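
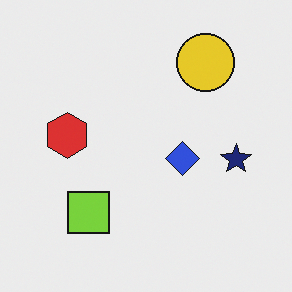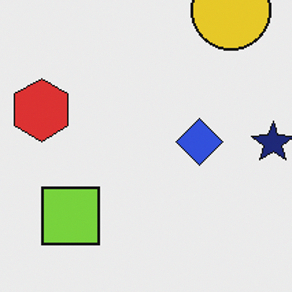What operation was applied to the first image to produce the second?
It was cropped slightly and scaled back up.

The visible shapes are larger and the field of view is narrower; shapes near the original edges may be partly or wholly outside the frame — a crop-and-rescale.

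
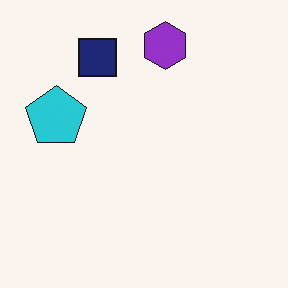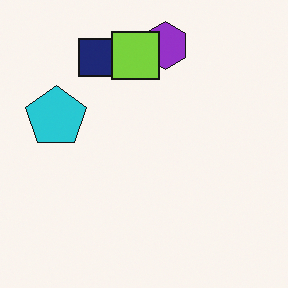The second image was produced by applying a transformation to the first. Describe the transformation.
The transformation is: overlaid with an additional lime square.

A lime square appears in the second image that is absent from the first.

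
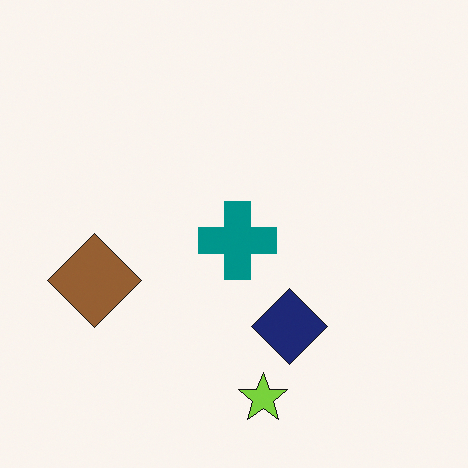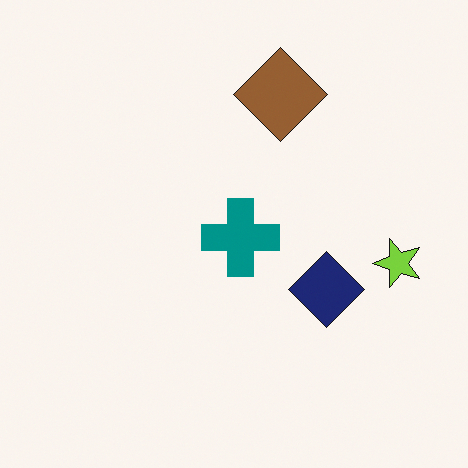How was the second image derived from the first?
The transformation is: transposed (reflected across the top-left ↔ bottom-right diagonal).

Shapes have swapped their row and column positions — what was in the top-right is now in the bottom-left — a diagonal reflection.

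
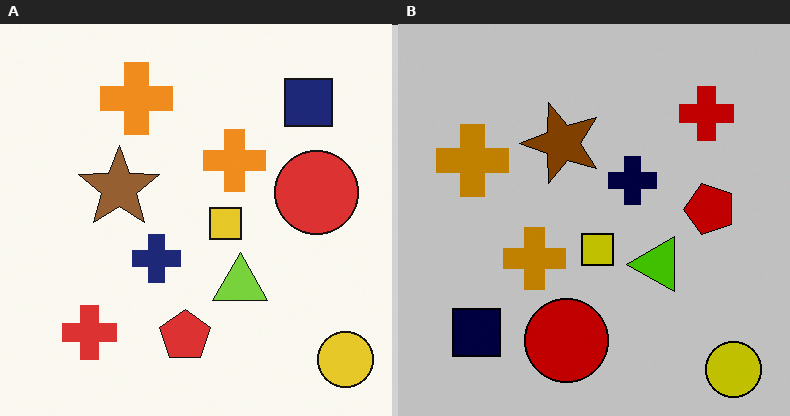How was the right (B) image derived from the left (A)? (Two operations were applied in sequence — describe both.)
The right (B) image is the left (A) heavily posterized to just a handful of flat colors, then transposed (reflected across the top-left ↔ bottom-right diagonal).

Each flat color has snapped to a coarser quantized level — most visibly, the near-white background has dropped to a flat grey. Shapes have swapped their row and column positions — what was in the top-right is now in the bottom-left — a diagonal reflection.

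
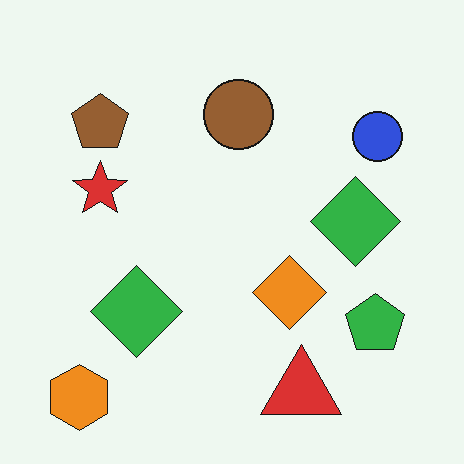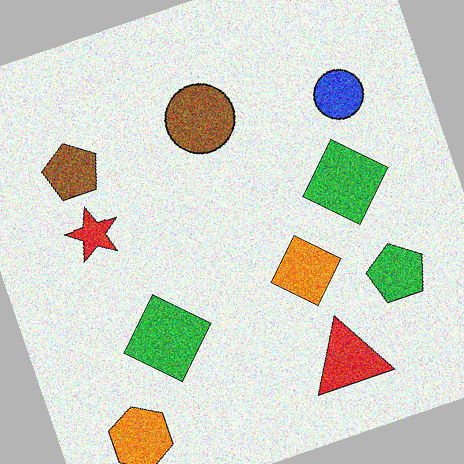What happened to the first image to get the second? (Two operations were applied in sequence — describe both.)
The second image is the first degraded with a thick layer of grain, then rotated counter-clockwise by a moderate amount.

Random speckle covers the whole image, including the flat background. Every shape is tilted by the same angle and the image corners show triangular fill wedges — a whole-image rotation by a non-right angle.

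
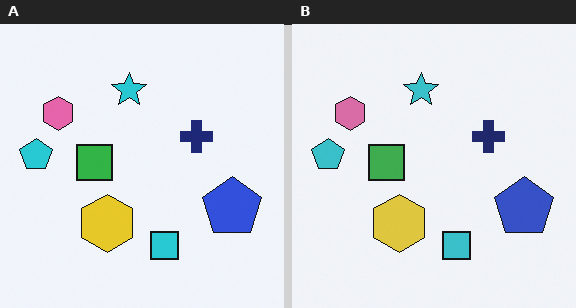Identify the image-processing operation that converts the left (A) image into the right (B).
The right (B) image is the left (A) slightly desaturated.

All colors are more muted and greyish — a global saturation change.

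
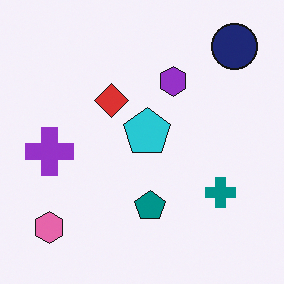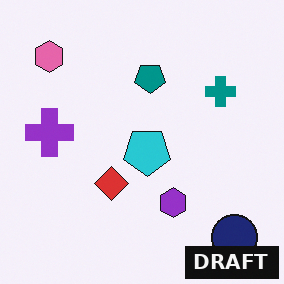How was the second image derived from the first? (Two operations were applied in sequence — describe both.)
Flipped vertically (top ↔ bottom), then watermarked with the text "DRAFT" in the lower-right corner.

The navy circle is in the top-right of the first image and the bottom-right of the second — shapes on opposite sides of the horizontal midline have swapped in a mirror flip. A dark label reading "DRAFT" appears in the lower-right corner.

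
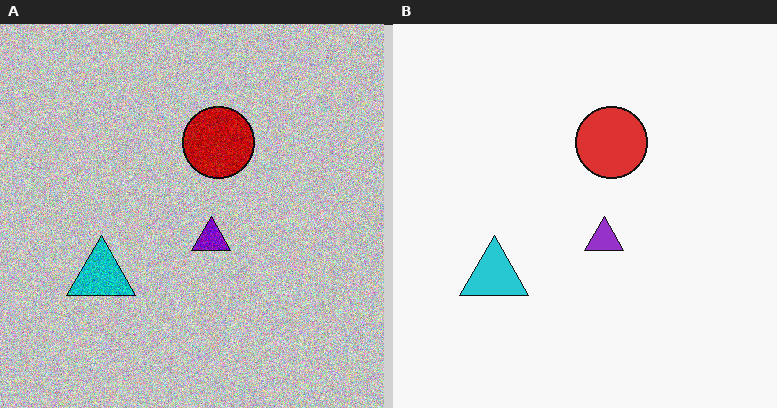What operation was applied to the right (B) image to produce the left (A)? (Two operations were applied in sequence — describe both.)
The left (A) image is the right (B) heavily posterized to just a handful of flat colors, then degraded with strong gaussian noise.

Each flat color has snapped to a coarser quantized level — most visibly, the near-white background has dropped to a flat grey. Random speckle covers the whole image, including the flat background.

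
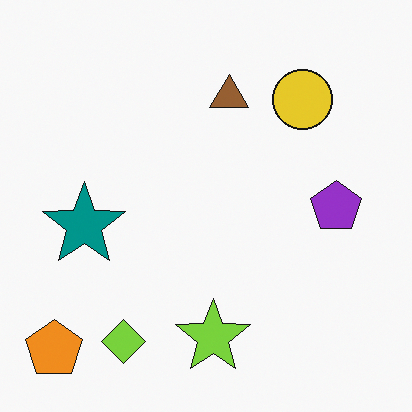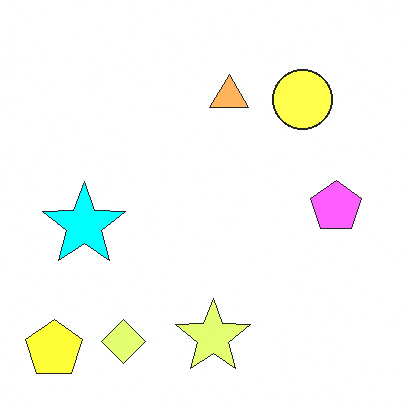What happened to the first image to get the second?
The image was brightened a lot.

Every pixel — background and shapes alike — is uniformly brightened.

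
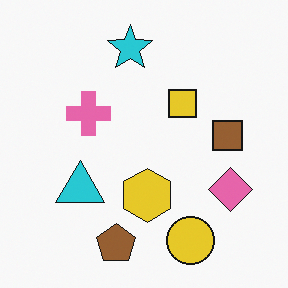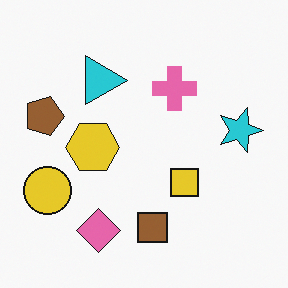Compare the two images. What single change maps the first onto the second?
The transformation is: rotated 90° clockwise.

The yellow circle sits in the bottom of the first image and the left of the second — consistent with a whole-image 90° clockwise rotation.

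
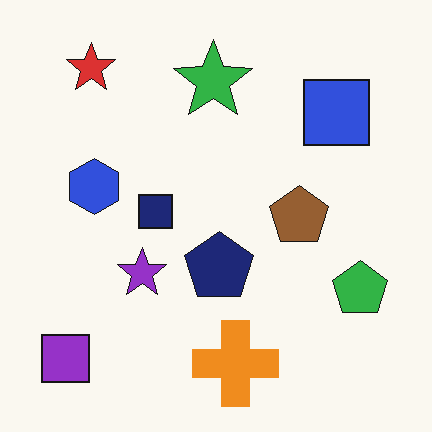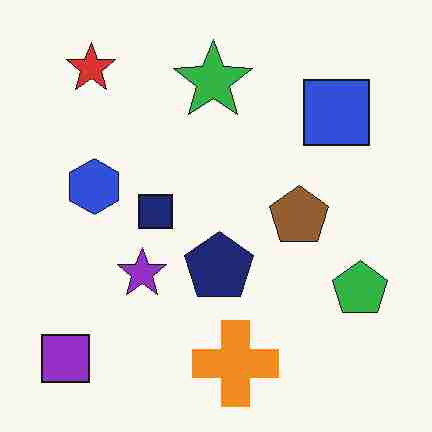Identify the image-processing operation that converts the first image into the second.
The second image is the first heavily JPEG-compressed with obvious blocking artifacts.

Blocky 8×8 compression artifacts appear around shape edges and the flat background shows ringing — characteristic JPEG degradation.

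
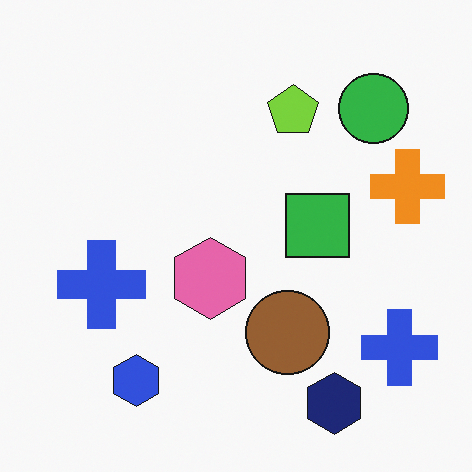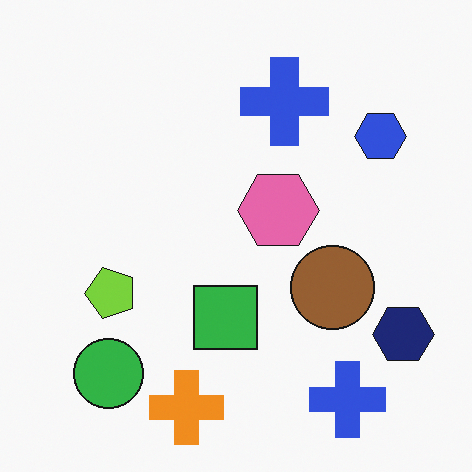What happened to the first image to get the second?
It was transposed (reflected across the top-left ↔ bottom-right diagonal).

Shapes have swapped their row and column positions — what was in the top-right is now in the bottom-left — a diagonal reflection.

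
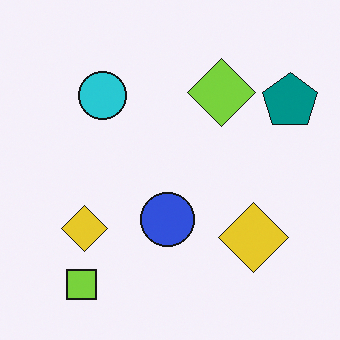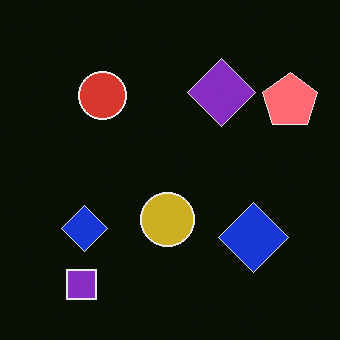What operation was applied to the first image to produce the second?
It was color-inverted (negative).

The light background has become dark and every shape's color is its complement — a photographic negative.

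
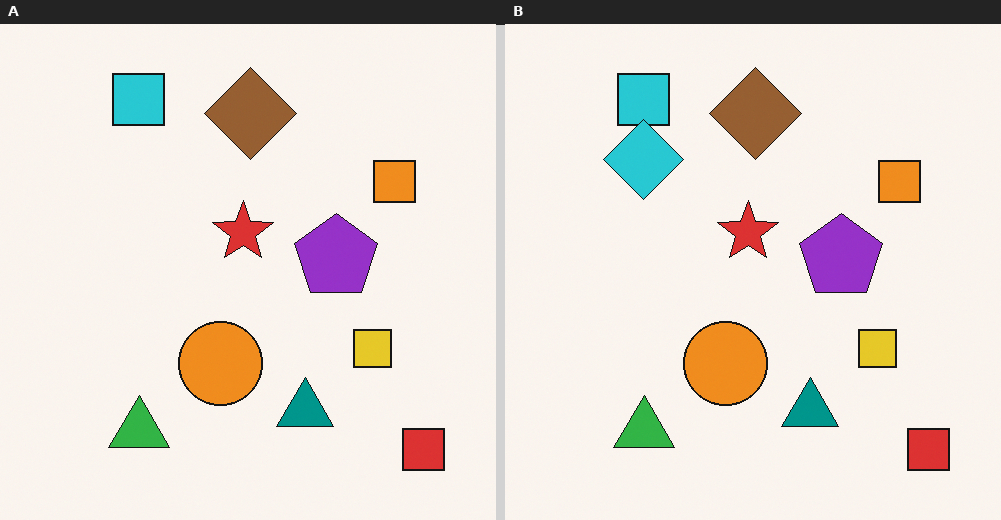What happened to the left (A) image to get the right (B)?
Overlaid with an additional cyan diamond.

A cyan diamond appears in the right (B) image that is absent from the left (A).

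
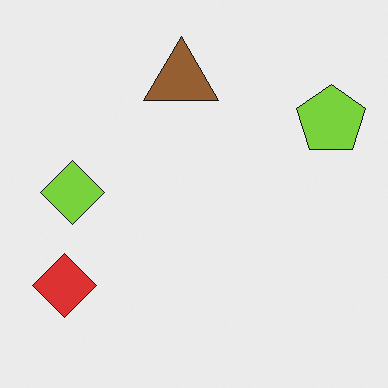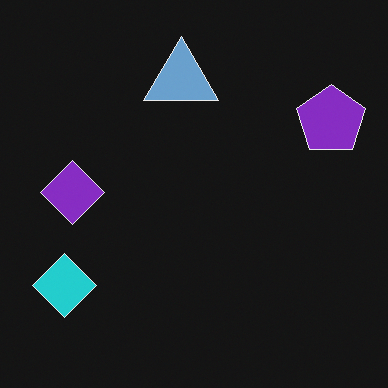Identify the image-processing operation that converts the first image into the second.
This is the original image color-inverted (negative).

The light background has become dark and every shape's color is its complement — a photographic negative.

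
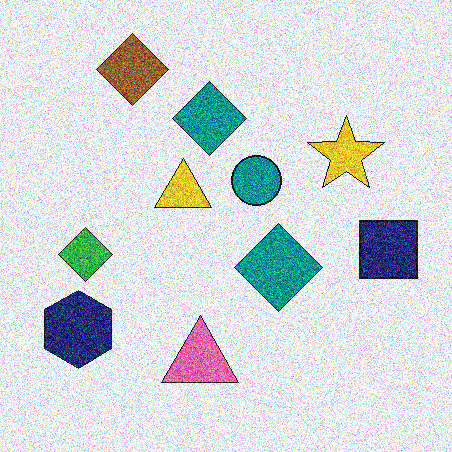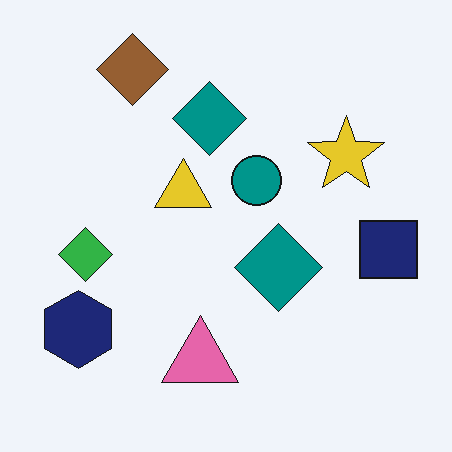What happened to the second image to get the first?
Degraded with strong gaussian noise.

Random speckle covers the whole image, including the flat background.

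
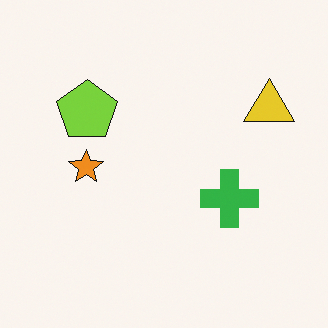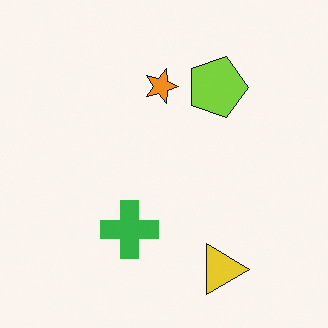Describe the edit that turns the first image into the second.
It was rotated 90° clockwise.

The yellow triangle sits in the top-right of the first image and the bottom-right of the second — consistent with a whole-image 90° clockwise rotation.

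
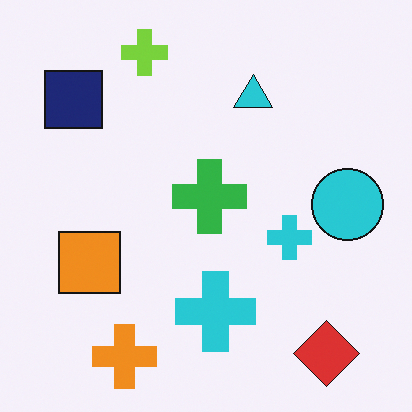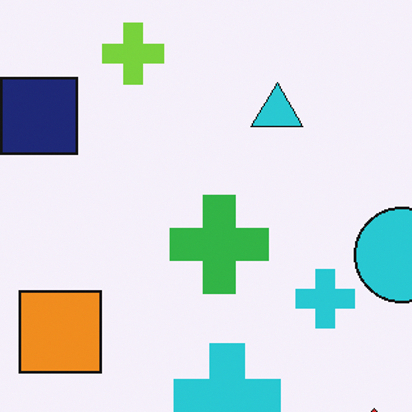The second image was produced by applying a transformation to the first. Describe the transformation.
The image was cropped to a modestly smaller region and rescaled.

The visible shapes are larger and the field of view is narrower; shapes near the original edges may be partly or wholly outside the frame — a crop-and-rescale.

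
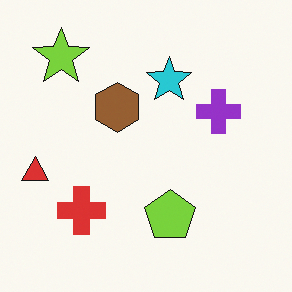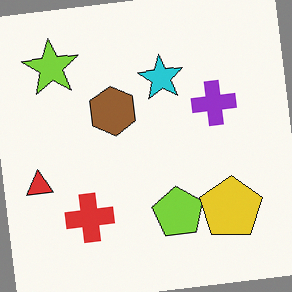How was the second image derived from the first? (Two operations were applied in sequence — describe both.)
Rotated counter-clockwise by a small amount, then overlaid with an additional yellow pentagon.

Every shape is tilted by the same angle and the image corners show triangular fill wedges — a whole-image rotation by a non-right angle. A yellow pentagon appears in the second image that is absent from the first.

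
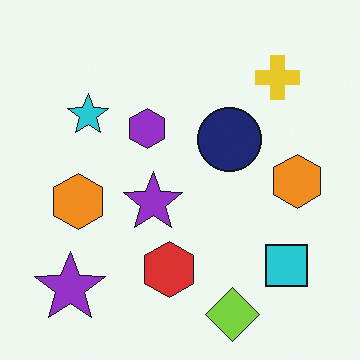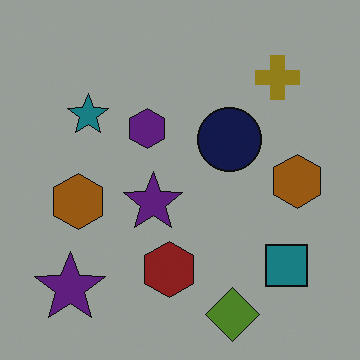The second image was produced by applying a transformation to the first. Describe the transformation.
This is the original image substantially darkened.

Every pixel — background and shapes alike — is uniformly darkened.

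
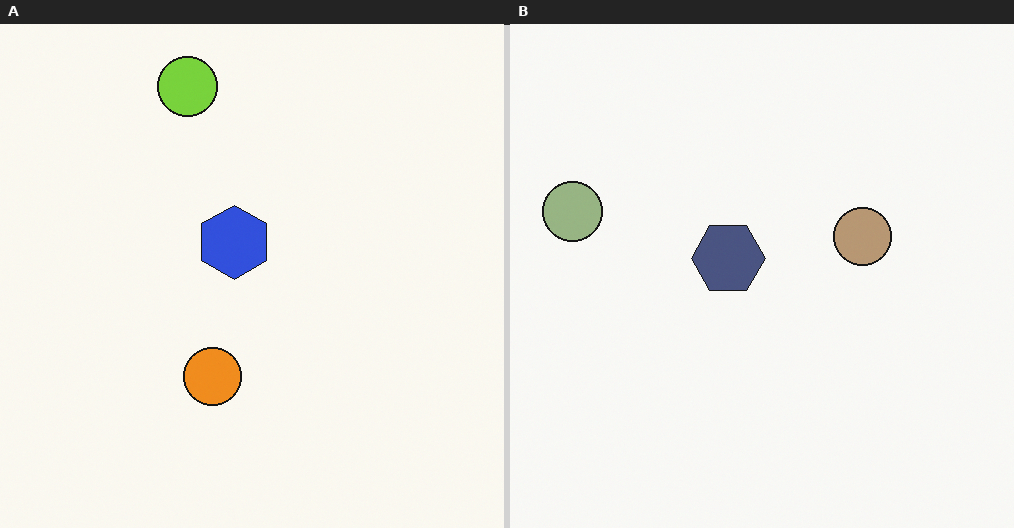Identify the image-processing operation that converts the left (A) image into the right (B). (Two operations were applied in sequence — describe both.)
This is the original image transposed (reflected across the top-left ↔ bottom-right diagonal), then made much more muted (saturation change).

Shapes have swapped their row and column positions — what was in the top-right is now in the bottom-left — a diagonal reflection. All colors are more muted and greyish — a global saturation change.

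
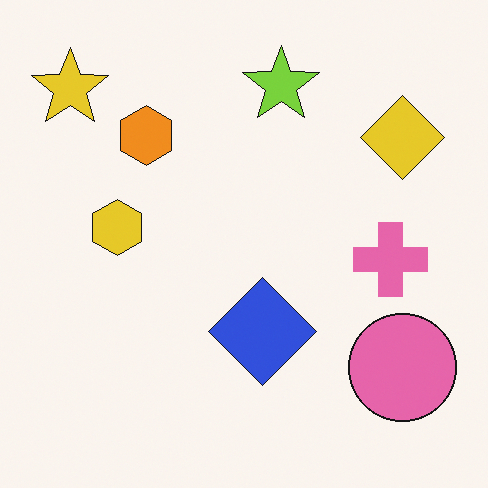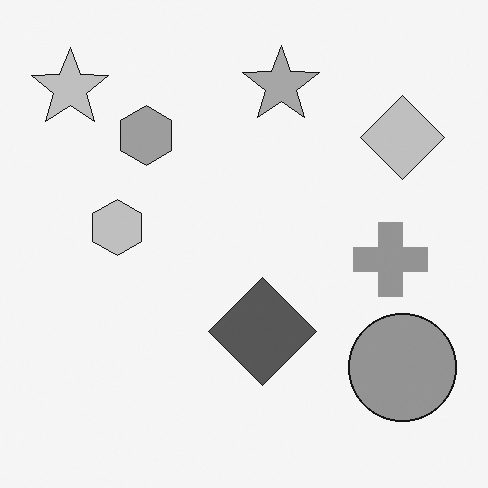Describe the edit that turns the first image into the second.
This is the original image converted to grayscale.

All color is removed — every shape is now a shade of grey.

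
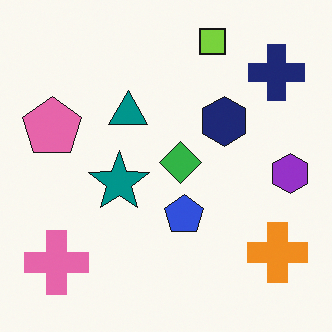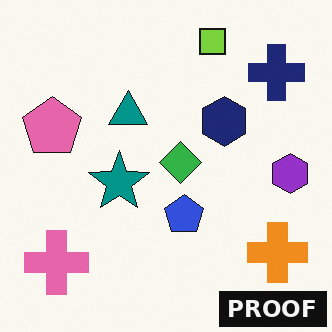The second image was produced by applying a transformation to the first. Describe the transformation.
The transformation is: watermarked with the text "PROOF" in the lower-right corner.

A dark label reading "PROOF" appears in the lower-right corner.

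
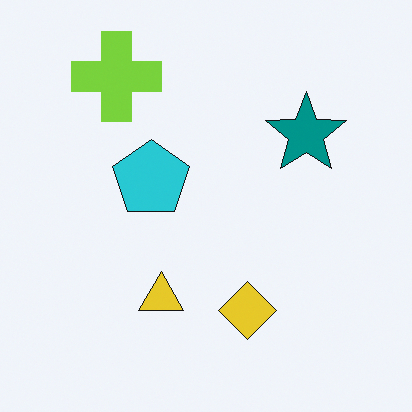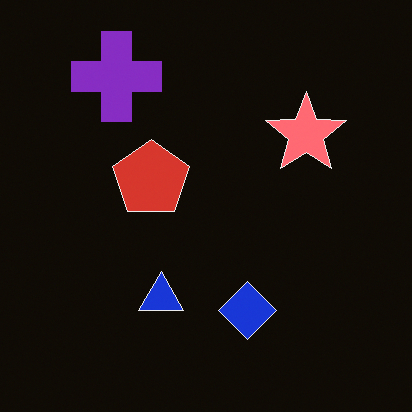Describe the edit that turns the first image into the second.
It was color-inverted (negative).

The light background has become dark and every shape's color is its complement — a photographic negative.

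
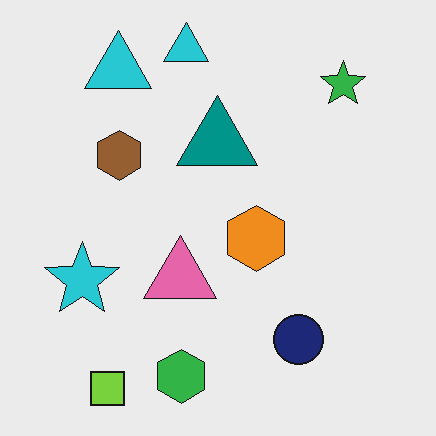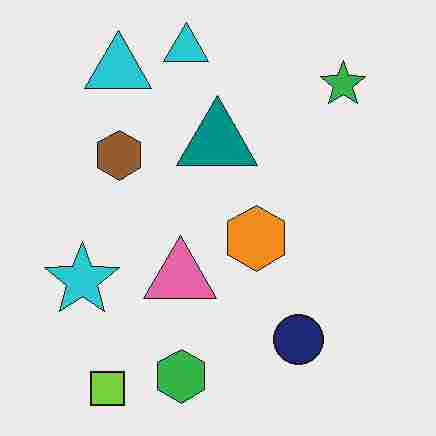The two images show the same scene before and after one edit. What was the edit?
This is the original image heavily JPEG-compressed with obvious blocking artifacts.

Blocky 8×8 compression artifacts appear around shape edges and the flat background shows ringing — characteristic JPEG degradation.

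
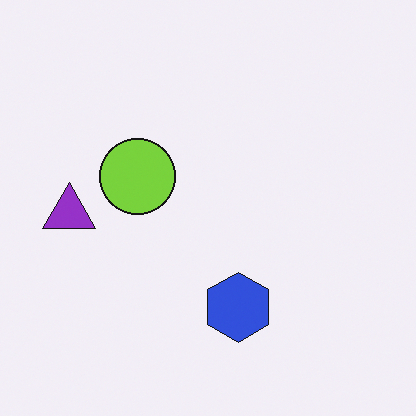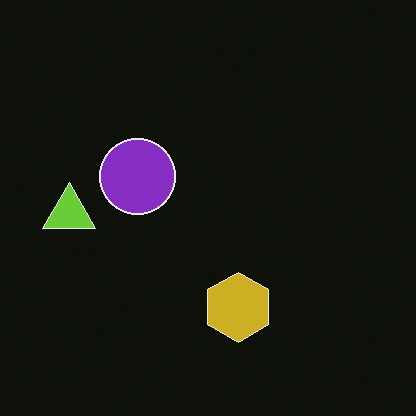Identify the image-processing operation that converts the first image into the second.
The second image is the first color-inverted (negative).

The light background has become dark and every shape's color is its complement — a photographic negative.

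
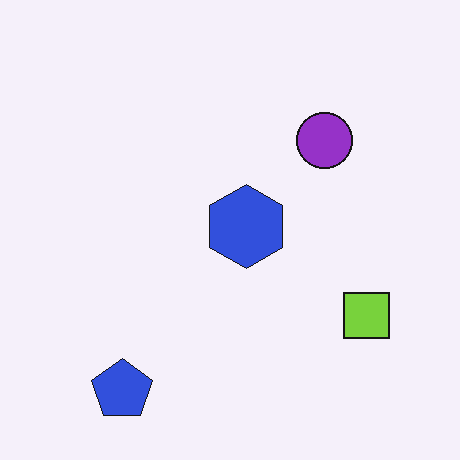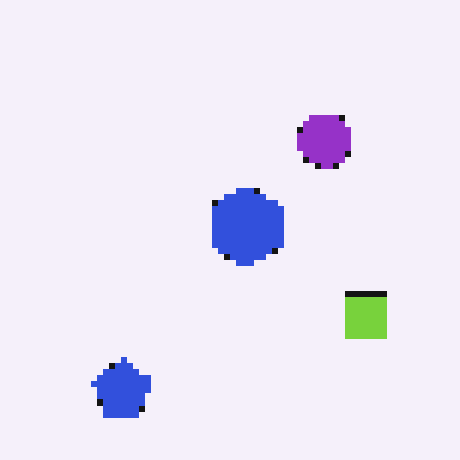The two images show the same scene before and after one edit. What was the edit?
The transformation is: moderately pixelated.

Shapes are reduced to large square blocks; fine edges and outlines are lost — a downscale-then-upscale (mosaic) effect.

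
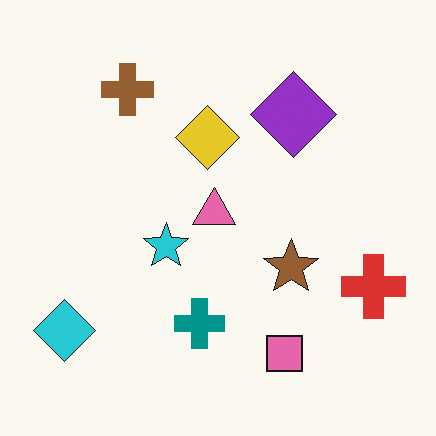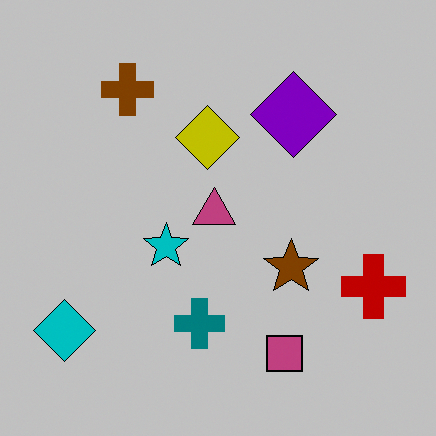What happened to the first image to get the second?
The second image is the first aggressively posterized.

Each flat color has snapped to a coarser quantized level — most visibly, the near-white background has dropped to a flat grey.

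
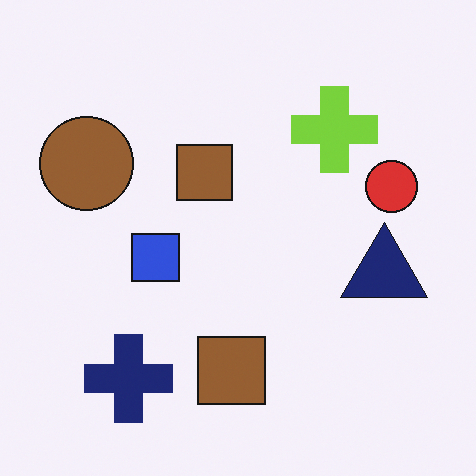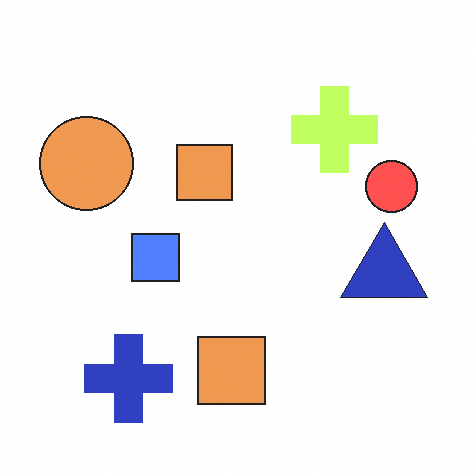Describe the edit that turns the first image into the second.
It was substantially brightened.

Every pixel — background and shapes alike — is uniformly brightened.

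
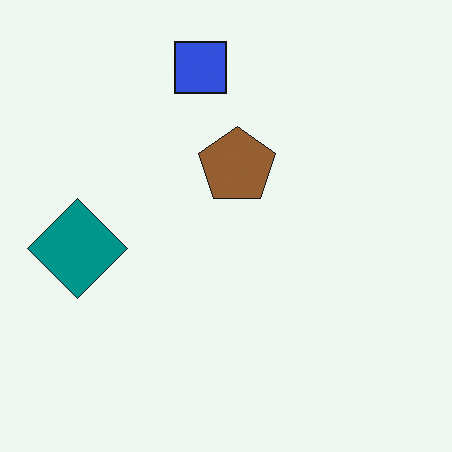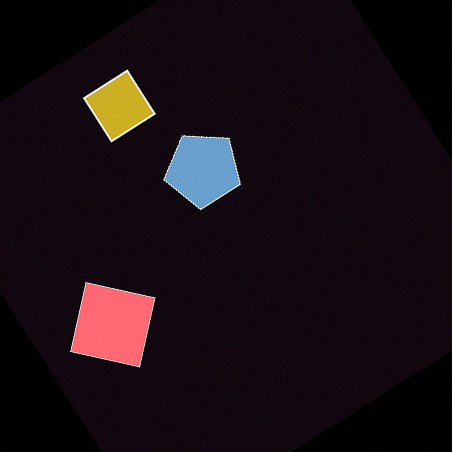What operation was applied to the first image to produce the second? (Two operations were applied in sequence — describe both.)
It was color-inverted (negative), then rotated counter-clockwise by a large amount — several tens of degrees.

The light background has become dark and every shape's color is its complement — a photographic negative. Every shape is tilted by the same angle and the image corners show triangular fill wedges — a whole-image rotation by a non-right angle.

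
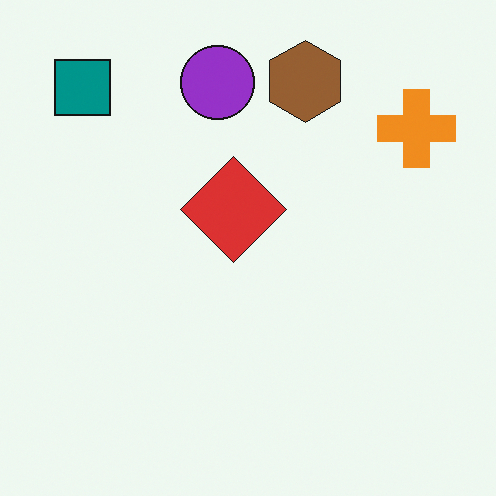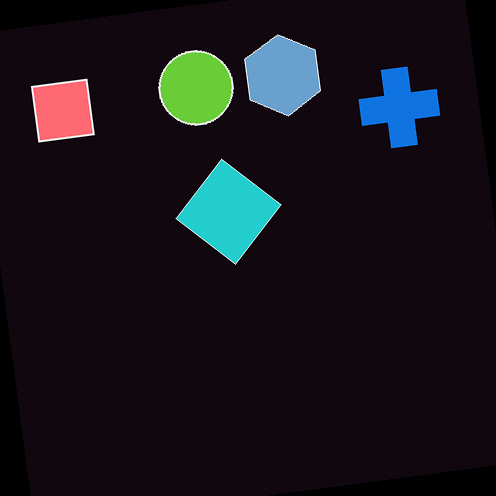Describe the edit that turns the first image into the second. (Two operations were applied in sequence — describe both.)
The second image is the first color-inverted (negative), then rotated counter-clockwise by a slight angle.

The light background has become dark and every shape's color is its complement — a photographic negative. Every shape is tilted by the same angle and the image corners show triangular fill wedges — a whole-image rotation by a non-right angle.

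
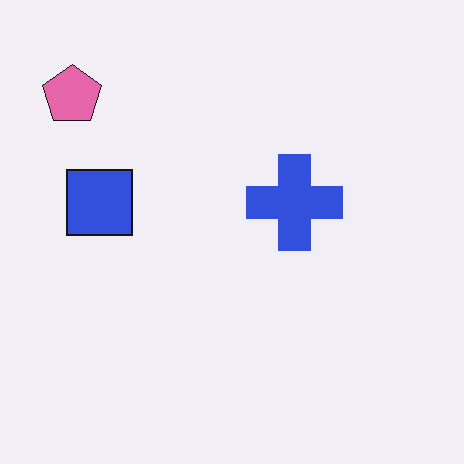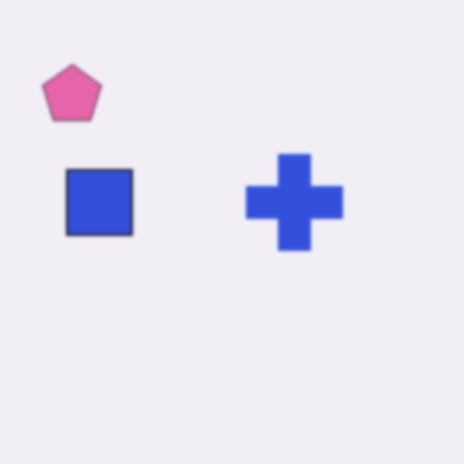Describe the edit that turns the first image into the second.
The transformation is: slightly softened.

Shape edges and outlines are uniformly softened across the whole image.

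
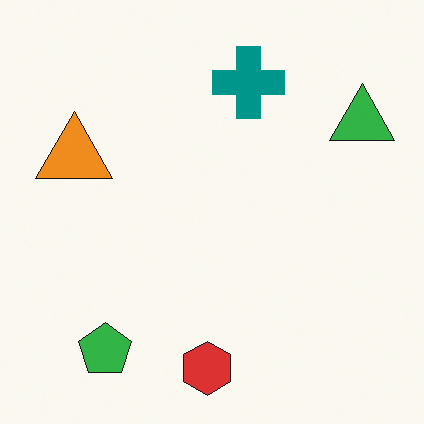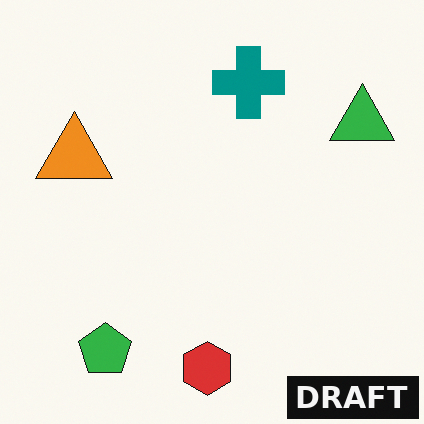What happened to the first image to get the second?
It was watermarked with the text "DRAFT" in the lower-right corner.

A dark label reading "DRAFT" appears in the lower-right corner.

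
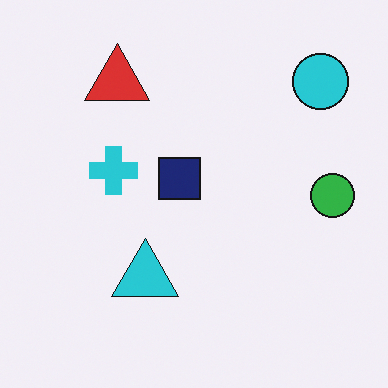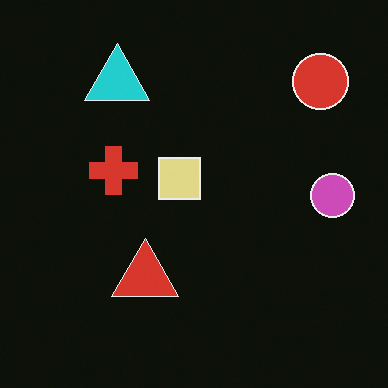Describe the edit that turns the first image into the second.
The transformation is: color-inverted (negative).

The light background has become dark and every shape's color is its complement — a photographic negative.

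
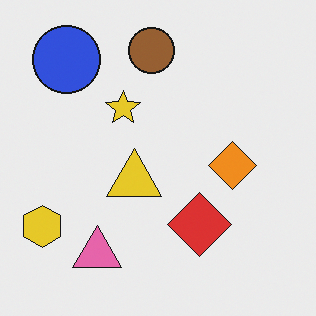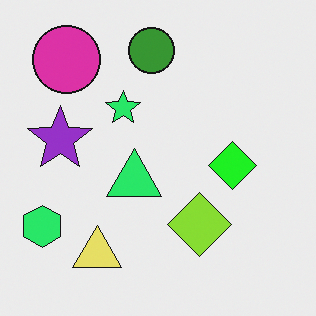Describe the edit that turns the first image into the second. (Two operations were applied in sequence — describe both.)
It was hue-shifted by a moderate amount, then overlaid with an additional purple star.

Every shape's color has rotated by the same amount around the hue wheel — a uniform hue shift. A purple star appears in the second image that is absent from the first.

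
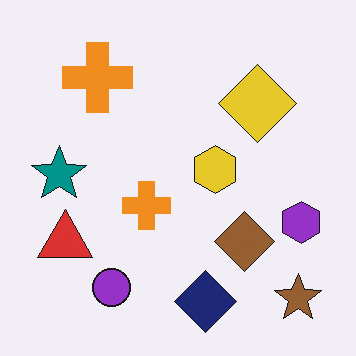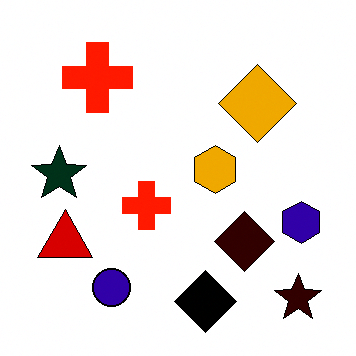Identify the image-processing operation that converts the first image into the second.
The second image is the first given much higher contrast.

Tones are pushed away from mid-grey across the whole image — a global contrast change.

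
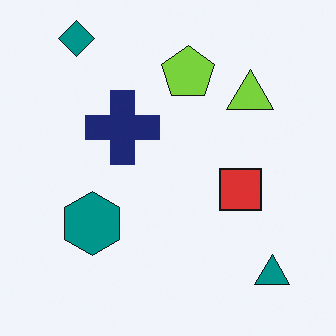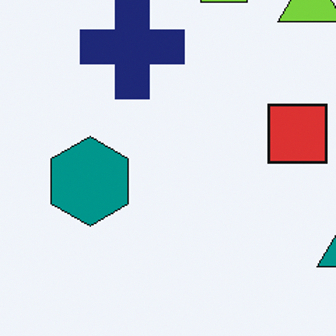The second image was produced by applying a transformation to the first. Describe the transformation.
The second image is the first cropped to a modestly smaller region and rescaled.

The visible shapes are larger and the field of view is narrower; shapes near the original edges may be partly or wholly outside the frame — a crop-and-rescale.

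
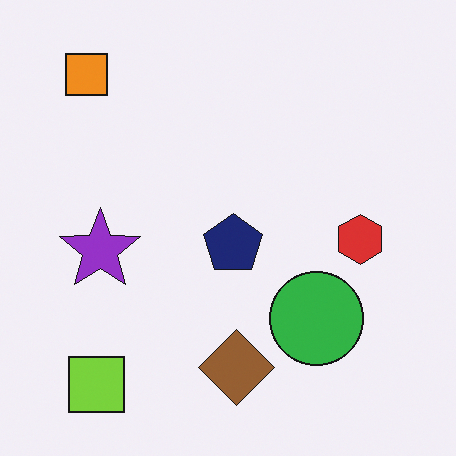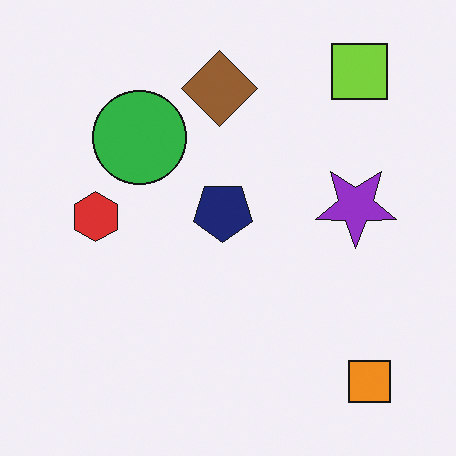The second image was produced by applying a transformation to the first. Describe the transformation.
The image was rotated 180°.

The orange square sits in the top-left of the first image and the bottom-right of the second — consistent with a whole-image 180° rotation.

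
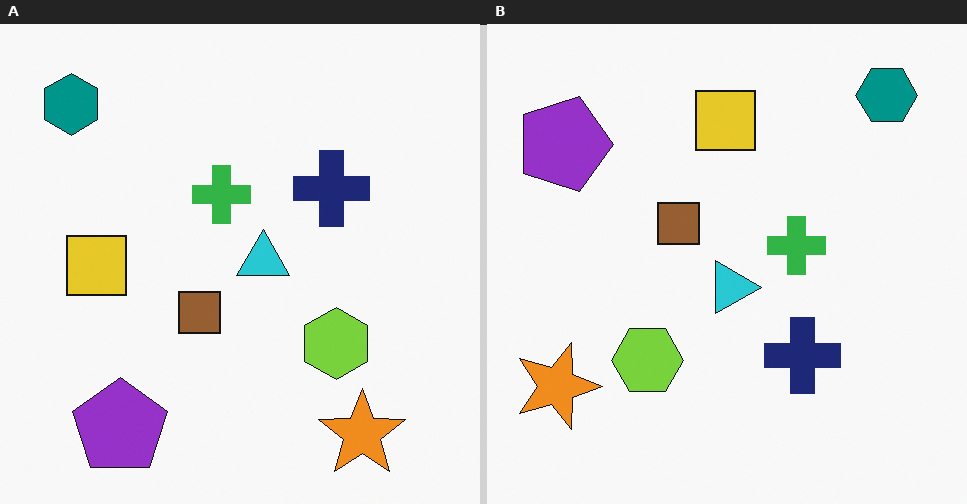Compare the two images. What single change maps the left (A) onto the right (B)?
This is the original image rotated 90° clockwise.

The teal hexagon sits in the top-left of the left (A) image and the top-right of the right (B) — consistent with a whole-image 90° clockwise rotation.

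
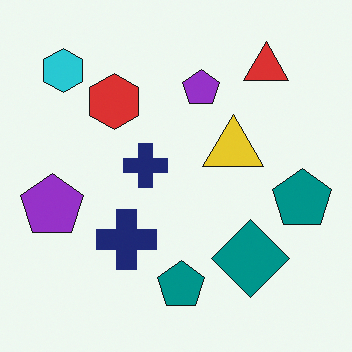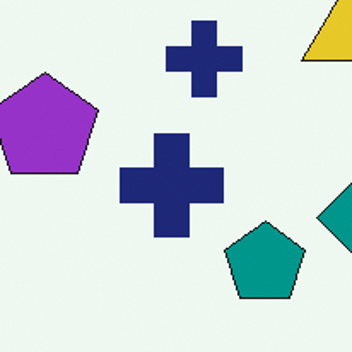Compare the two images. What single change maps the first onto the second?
This is the original image cropped tightly and scaled back up.

The visible shapes are larger and the field of view is narrower; shapes near the original edges may be partly or wholly outside the frame — a crop-and-rescale.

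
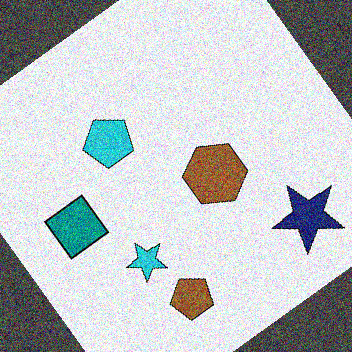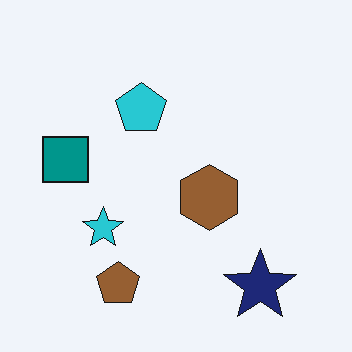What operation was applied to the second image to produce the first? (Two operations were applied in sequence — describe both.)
The first image is the second rotated counter-clockwise by a large amount — several tens of degrees, then degraded with heavy additive noise.

Every shape is tilted by the same angle and the image corners show triangular fill wedges — a whole-image rotation by a non-right angle. Random speckle covers the whole image, including the flat background.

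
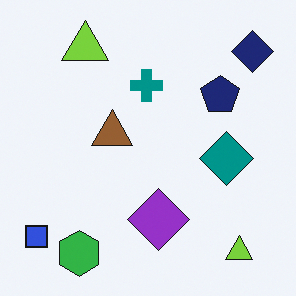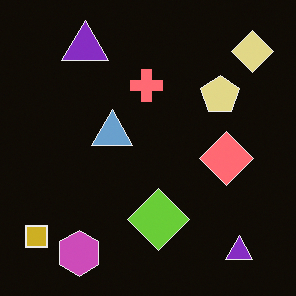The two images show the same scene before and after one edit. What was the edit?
Color-inverted (negative).

The light background has become dark and every shape's color is its complement — a photographic negative.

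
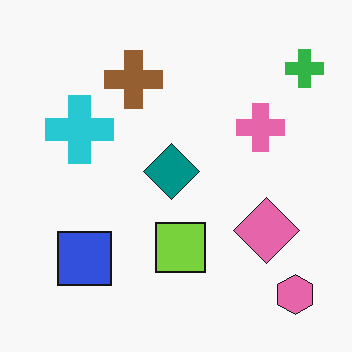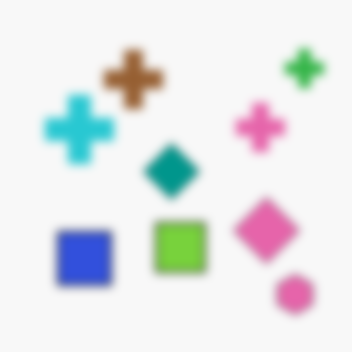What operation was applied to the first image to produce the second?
It was heavily blurred.

Shape edges and outlines are uniformly softened across the whole image.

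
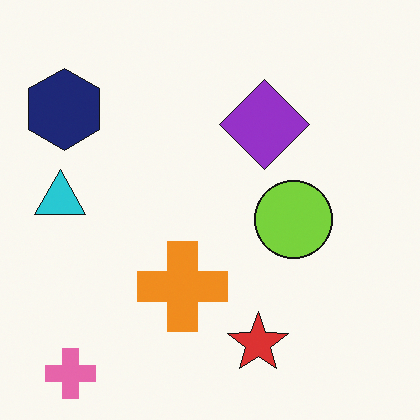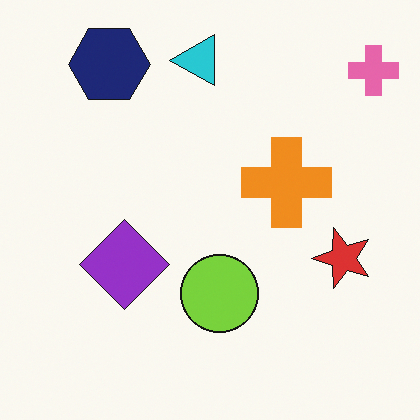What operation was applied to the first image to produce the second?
Transposed (reflected across the top-left ↔ bottom-right diagonal).

Shapes have swapped their row and column positions — what was in the top-right is now in the bottom-left — a diagonal reflection.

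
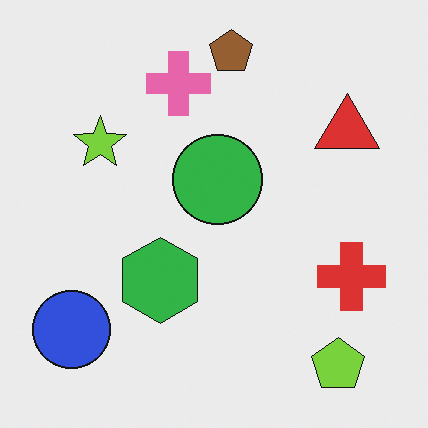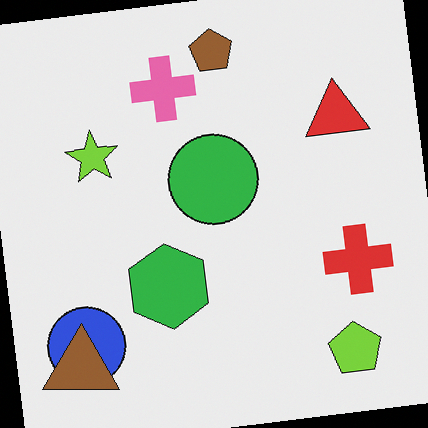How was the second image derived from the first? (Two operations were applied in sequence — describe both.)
The second image is the first rotated counter-clockwise by a small amount, then overlaid with an additional brown triangle.

Every shape is tilted by the same angle and the image corners show triangular fill wedges — a whole-image rotation by a non-right angle. A brown triangle appears in the second image that is absent from the first.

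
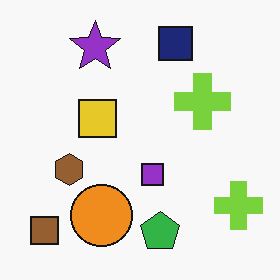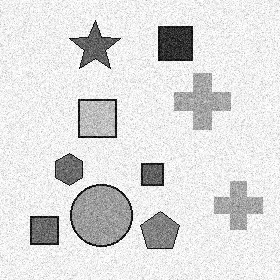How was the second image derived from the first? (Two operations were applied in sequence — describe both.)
The transformation is: degraded with a thick layer of grain, then converted to grayscale.

Random speckle covers the whole image, including the flat background. All color is removed — every shape is now a shade of grey.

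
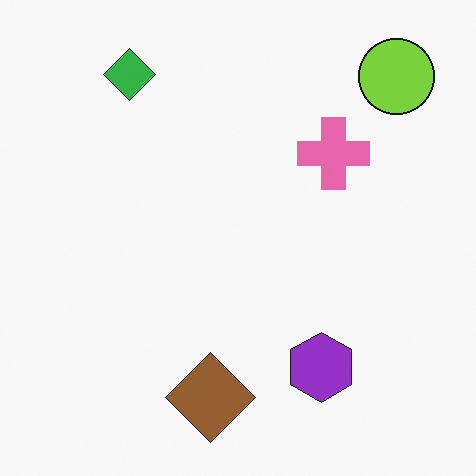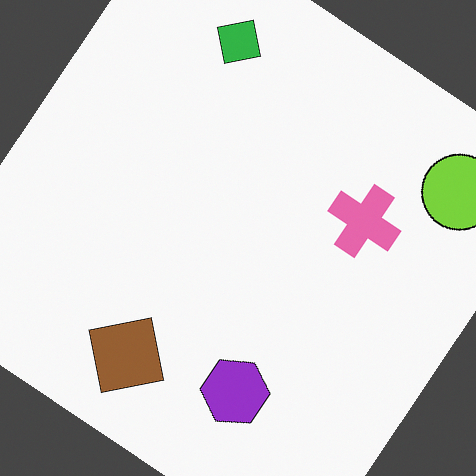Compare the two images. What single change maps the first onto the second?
The second image is the first rotated clockwise by a large amount — several tens of degrees.

Every shape is tilted by the same angle and the image corners show triangular fill wedges — a whole-image rotation by a non-right angle.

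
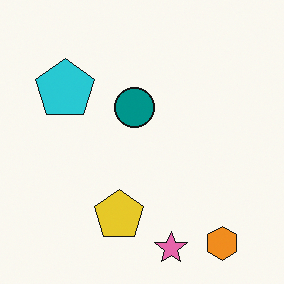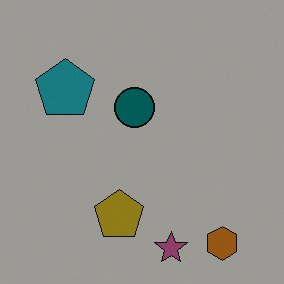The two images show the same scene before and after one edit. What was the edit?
Substantially darkened.

Every pixel — background and shapes alike — is uniformly darkened.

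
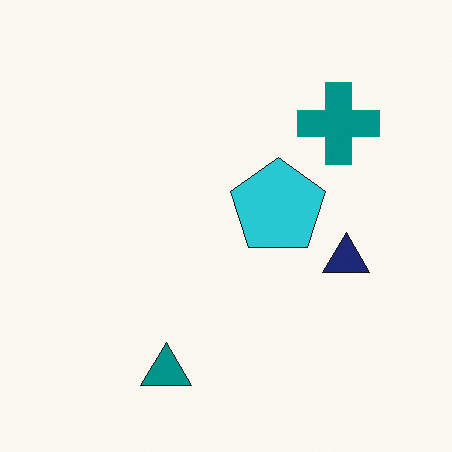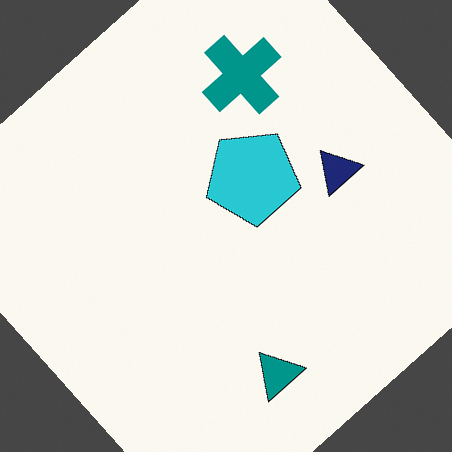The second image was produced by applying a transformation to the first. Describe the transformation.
The transformation is: rotated counter-clockwise by a large amount — several tens of degrees.

Every shape is tilted by the same angle and the image corners show triangular fill wedges — a whole-image rotation by a non-right angle.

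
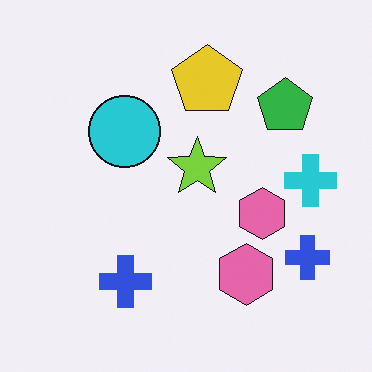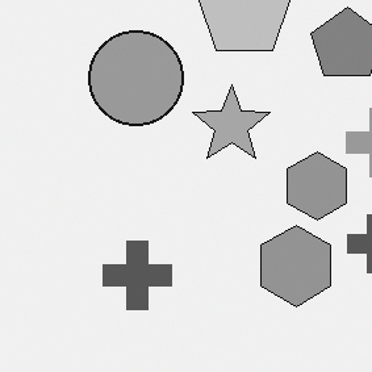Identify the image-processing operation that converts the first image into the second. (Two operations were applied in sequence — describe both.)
The transformation is: cropped slightly and scaled back up, then converted to grayscale.

The visible shapes are larger and the field of view is narrower; shapes near the original edges may be partly or wholly outside the frame — a crop-and-rescale. All color is removed — every shape is now a shade of grey.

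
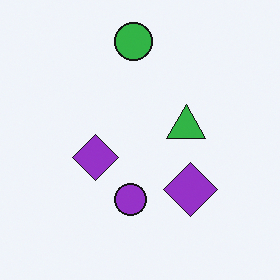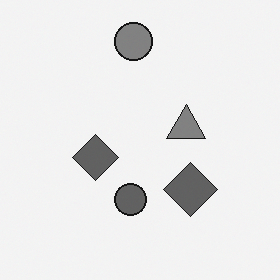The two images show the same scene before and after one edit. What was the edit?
The image was converted to grayscale.

All color is removed — every shape is now a shade of grey.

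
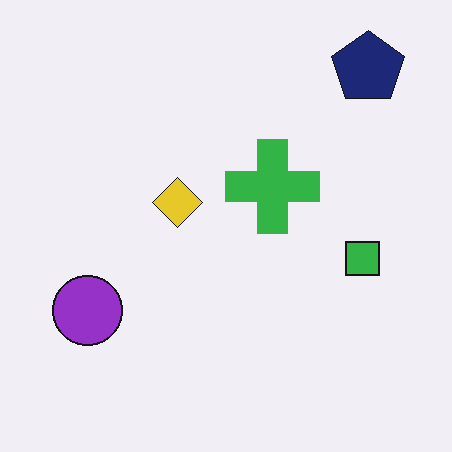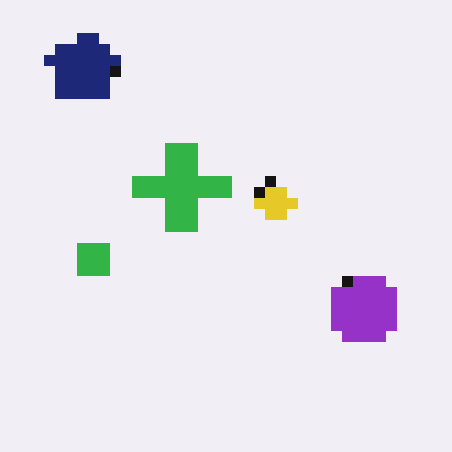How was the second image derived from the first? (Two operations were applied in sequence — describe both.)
The second image is the first coarsely pixelated, then flipped horizontally (left ↔ right).

Shapes are reduced to large square blocks; fine edges and outlines are lost — a downscale-then-upscale (mosaic) effect. The navy pentagon is in the top-right of the first image and the top-left of the second — shapes on opposite sides of the vertical midline have swapped in a mirror flip.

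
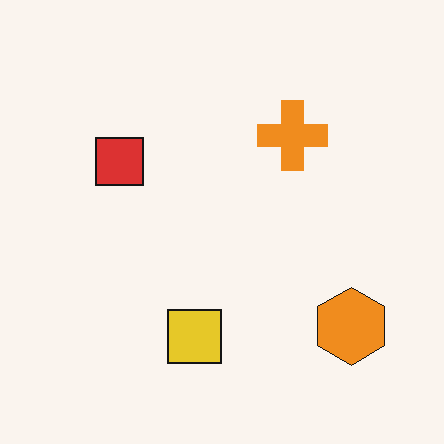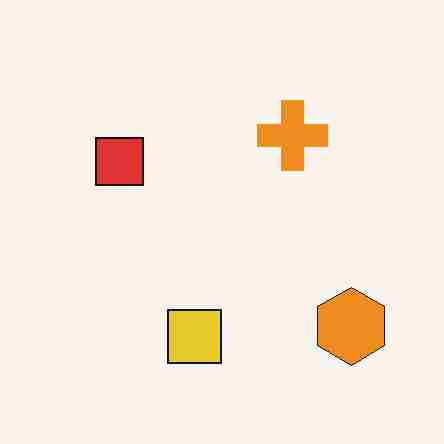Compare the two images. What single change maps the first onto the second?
It was degraded with heavy JPEG compression.

Blocky 8×8 compression artifacts appear around shape edges and the flat background shows ringing — characteristic JPEG degradation.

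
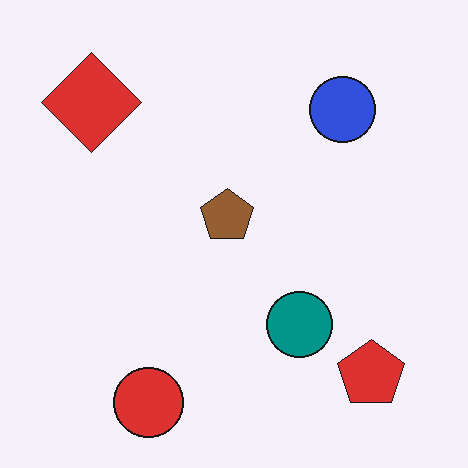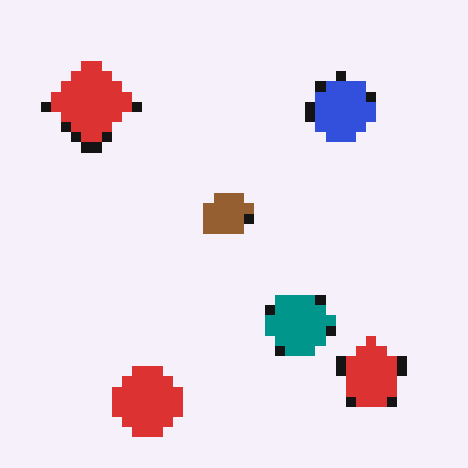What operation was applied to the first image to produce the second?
The transformation is: coarsely pixelated.

Shapes are reduced to large square blocks; fine edges and outlines are lost — a downscale-then-upscale (mosaic) effect.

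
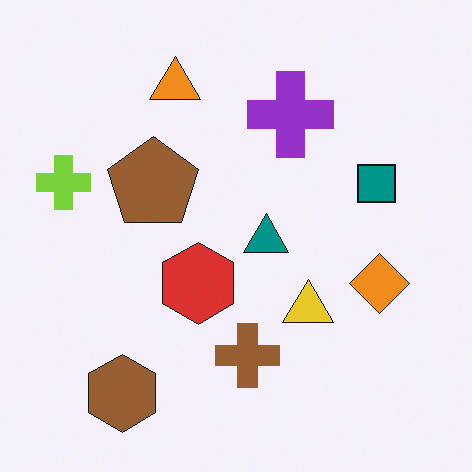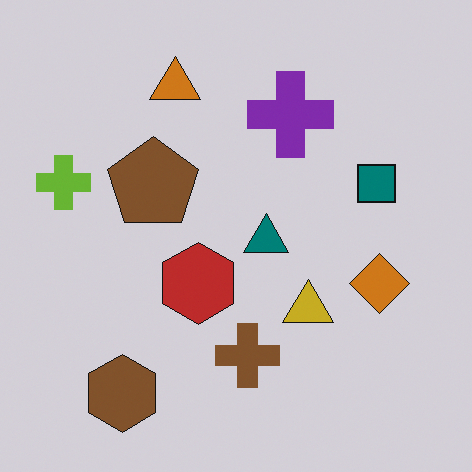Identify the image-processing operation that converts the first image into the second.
The second image is the first slightly darkened.

Every pixel — background and shapes alike — is uniformly darkened.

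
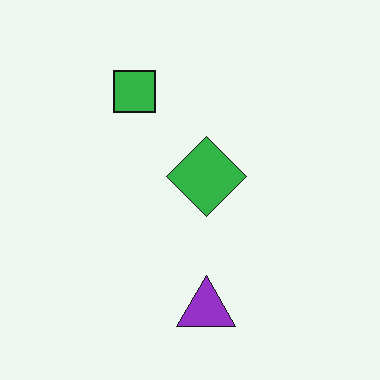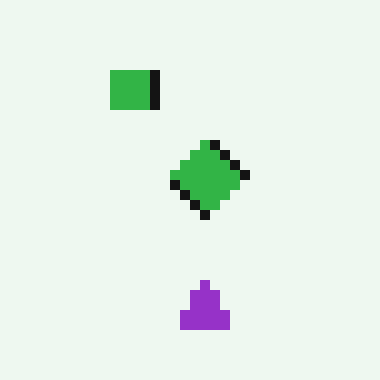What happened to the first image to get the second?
This is the original image coarsely pixelated.

Shapes are reduced to large square blocks; fine edges and outlines are lost — a downscale-then-upscale (mosaic) effect.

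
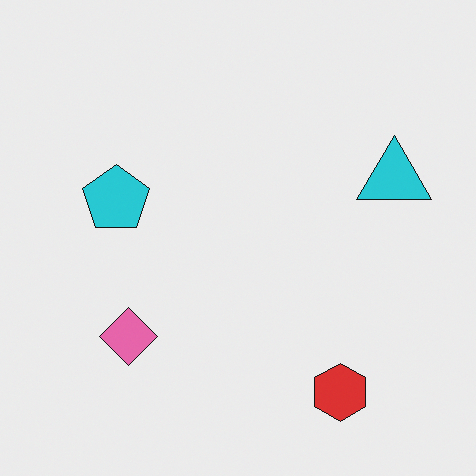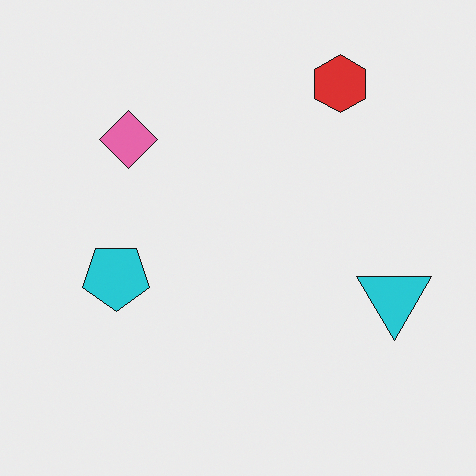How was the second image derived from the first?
The second image is the first flipped vertically (top ↔ bottom).

The red hexagon is in the bottom-right of the first image and the top-right of the second — shapes on opposite sides of the horizontal midline have swapped in a mirror flip.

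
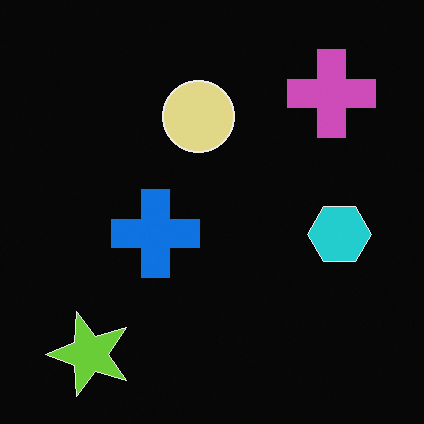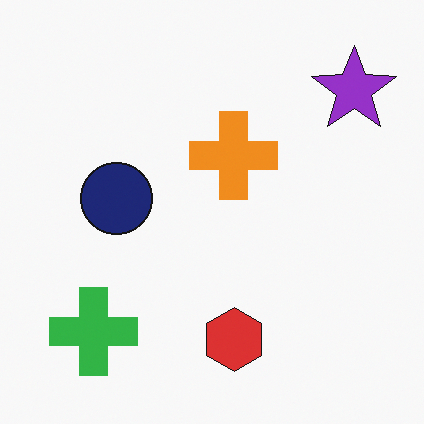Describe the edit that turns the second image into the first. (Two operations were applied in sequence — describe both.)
The first image is the second color-inverted (negative), then transposed (reflected across the top-left ↔ bottom-right diagonal).

The light background has become dark and every shape's color is its complement — a photographic negative. Shapes have swapped their row and column positions — what was in the top-right is now in the bottom-left — a diagonal reflection.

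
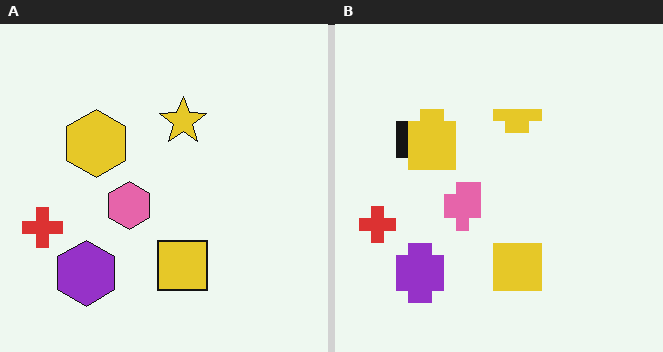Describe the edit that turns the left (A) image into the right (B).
The right (B) image is the left (A) coarsely pixelated.

Shapes are reduced to large square blocks; fine edges and outlines are lost — a downscale-then-upscale (mosaic) effect.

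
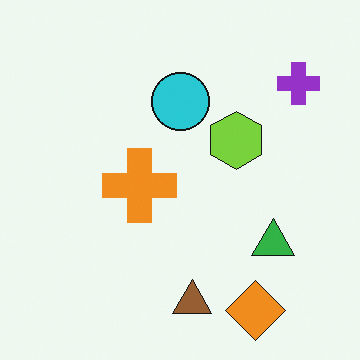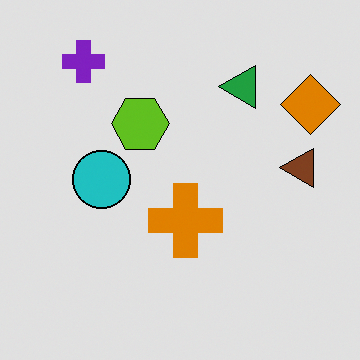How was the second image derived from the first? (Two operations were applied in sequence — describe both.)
The image was rotated 90° counter-clockwise, then moderately posterized.

The purple cross sits in the top-right of the first image and the top-left of the second — consistent with a whole-image 90° counter-clockwise rotation. Each flat color has snapped to a coarser quantized level — most visibly, the near-white background has dropped to a flat grey.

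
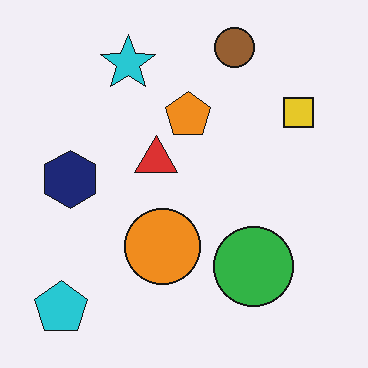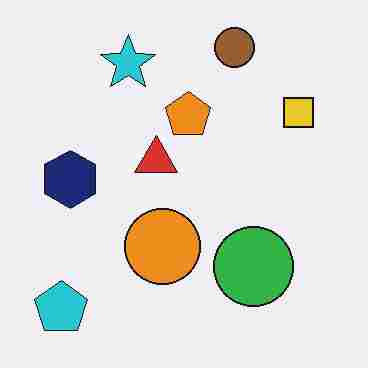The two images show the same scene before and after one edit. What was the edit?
Heavily JPEG-compressed with obvious blocking artifacts.

Blocky 8×8 compression artifacts appear around shape edges and the flat background shows ringing — characteristic JPEG degradation.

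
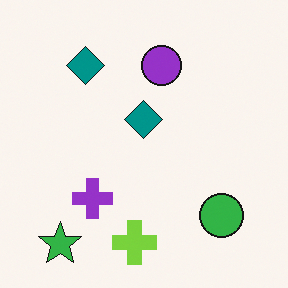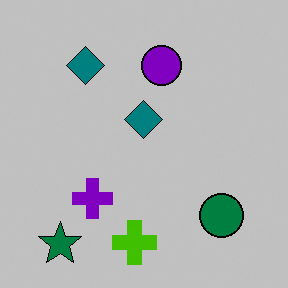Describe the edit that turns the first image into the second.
The image was heavily posterized to just a handful of flat colors.

Each flat color has snapped to a coarser quantized level — most visibly, the near-white background has dropped to a flat grey.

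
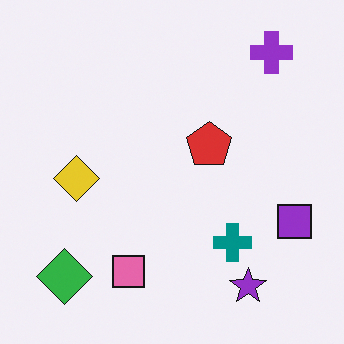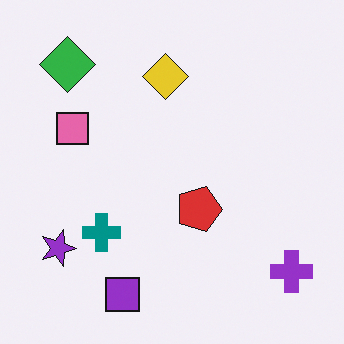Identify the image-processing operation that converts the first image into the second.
It was rotated 90° clockwise.

The purple cross sits in the top-right of the first image and the bottom-right of the second — consistent with a whole-image 90° clockwise rotation.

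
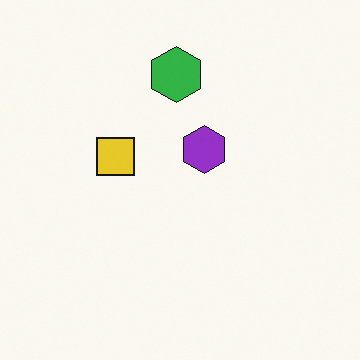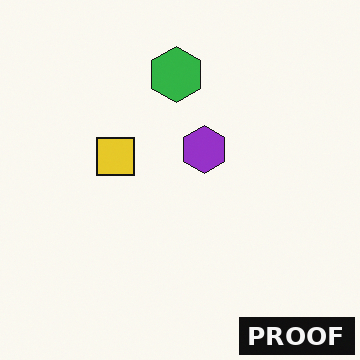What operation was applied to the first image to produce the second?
The image was watermarked with the text "PROOF" in the lower-right corner.

A dark label reading "PROOF" appears in the lower-right corner.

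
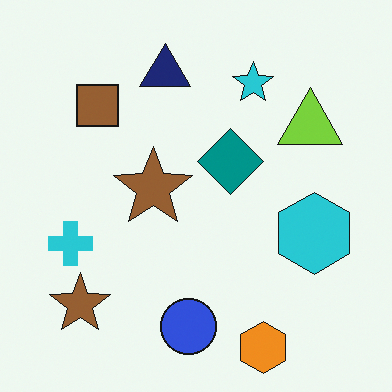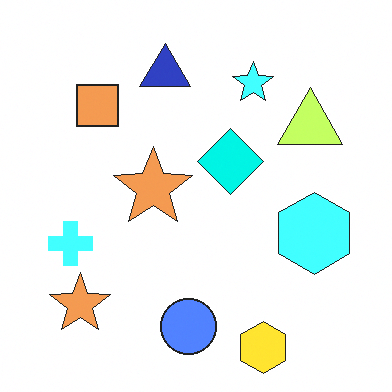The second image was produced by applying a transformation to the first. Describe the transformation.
It was substantially brightened.

Every pixel — background and shapes alike — is uniformly brightened.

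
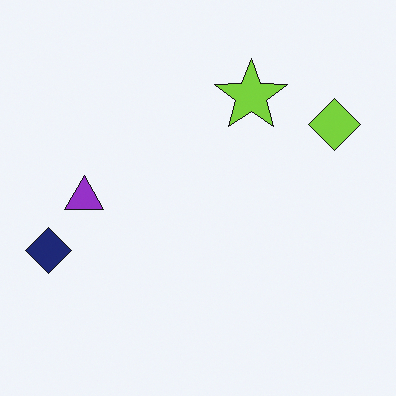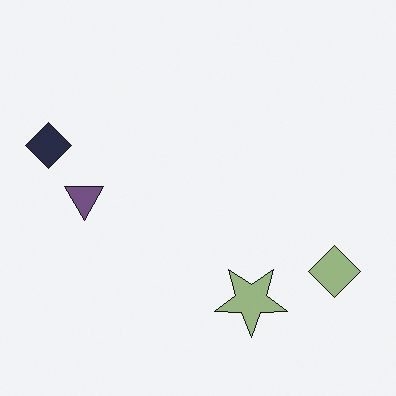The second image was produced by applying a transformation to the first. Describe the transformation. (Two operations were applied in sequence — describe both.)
It was flipped vertically (top ↔ bottom), then heavily desaturated.

The lime star is in the top of the first image and the bottom of the second — shapes on opposite sides of the horizontal midline have swapped in a mirror flip. All colors are more muted and greyish — a global saturation change.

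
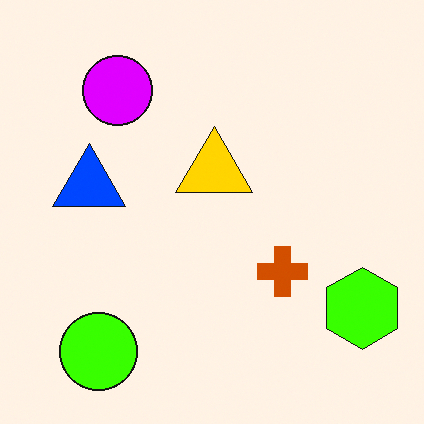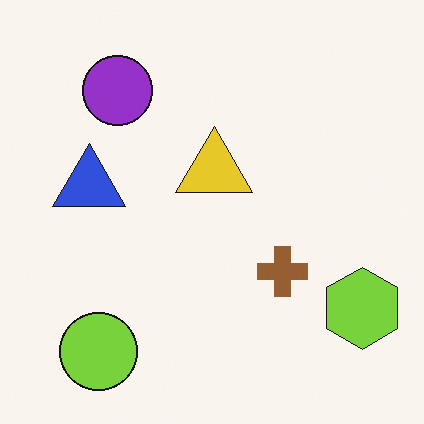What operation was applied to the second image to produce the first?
The image was made much more vivid (saturation change).

All colors are more vivid — a global saturation change.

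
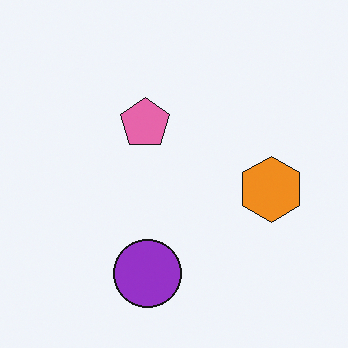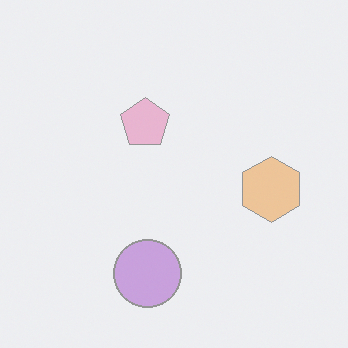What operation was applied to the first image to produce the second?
The image was washed out (contrast reduced).

Tones are pushed toward mid-grey across the whole image — a global contrast change.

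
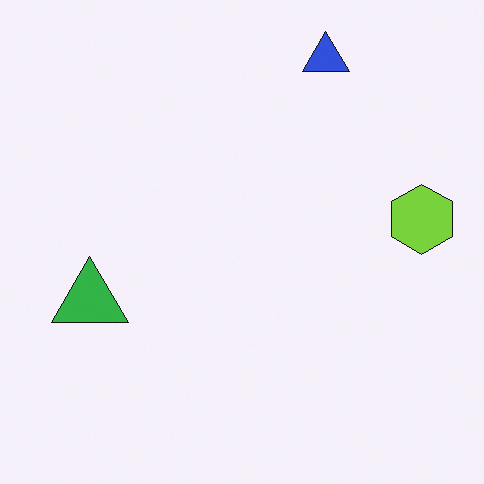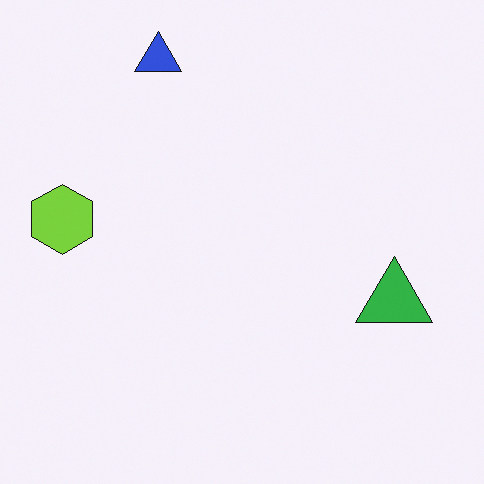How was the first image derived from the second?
The transformation is: flipped horizontally (left ↔ right).

The lime hexagon is in the left of the second image and the right of the first — shapes on opposite sides of the vertical midline have swapped in a mirror flip.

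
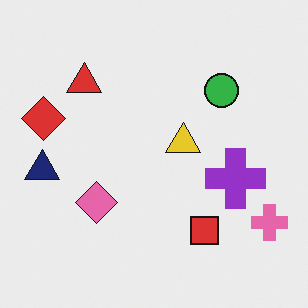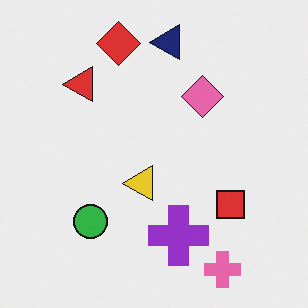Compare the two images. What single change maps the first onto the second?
The image was transposed (reflected across the top-left ↔ bottom-right diagonal).

Shapes have swapped their row and column positions — what was in the top-right is now in the bottom-left — a diagonal reflection.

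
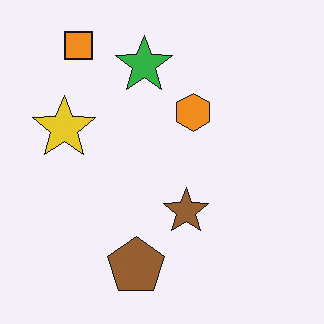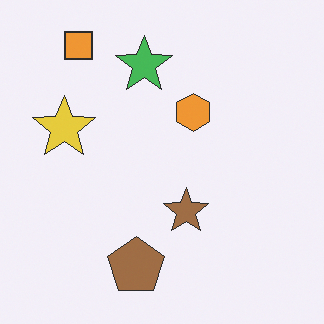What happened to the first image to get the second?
The image was given slightly reduced contrast.

Tones are pushed toward mid-grey across the whole image — a global contrast change.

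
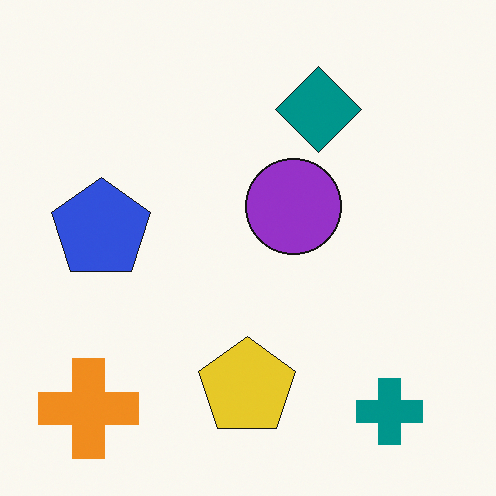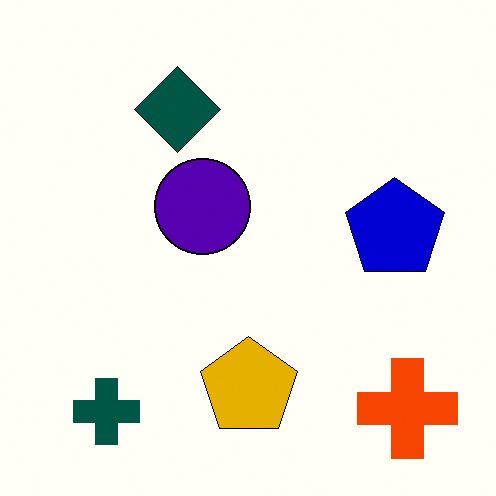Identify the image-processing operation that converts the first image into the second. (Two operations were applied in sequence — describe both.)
It was flipped horizontally (left ↔ right), then boosted in contrast.

The orange cross is in the bottom-left of the first image and the bottom-right of the second — shapes on opposite sides of the vertical midline have swapped in a mirror flip. Tones are pushed away from mid-grey across the whole image — a global contrast change.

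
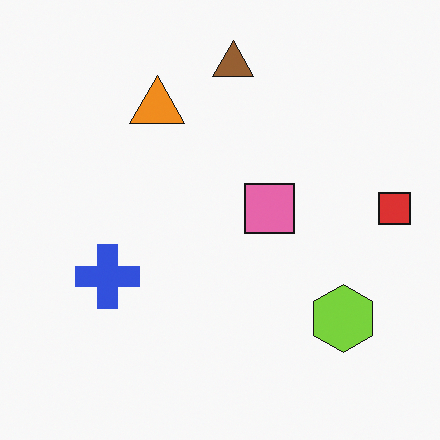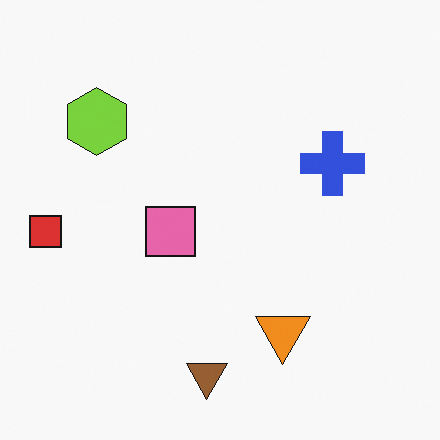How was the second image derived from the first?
It was rotated 180°.

The red square sits in the right of the first image and the left of the second — consistent with a whole-image 180° rotation.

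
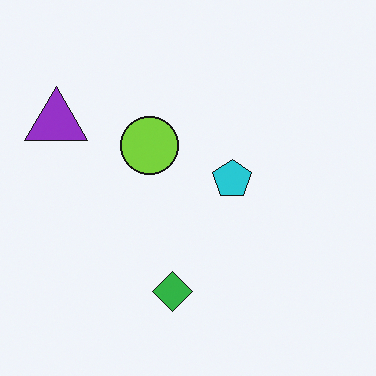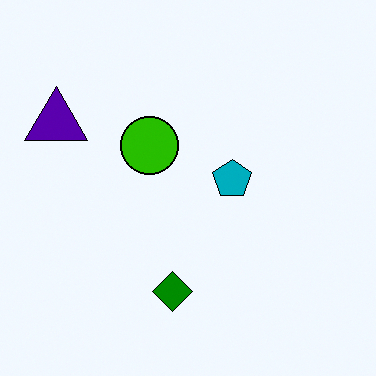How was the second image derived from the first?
Given much higher contrast.

Tones are pushed away from mid-grey across the whole image — a global contrast change.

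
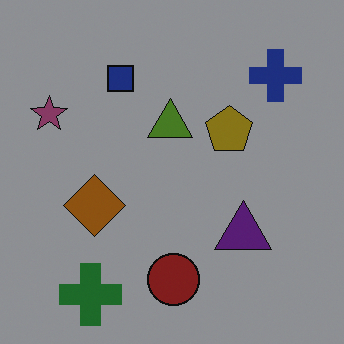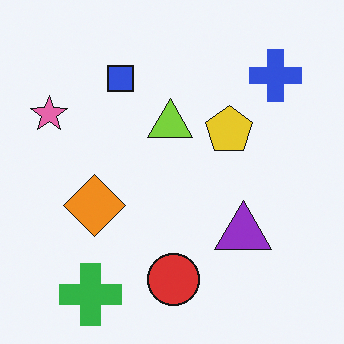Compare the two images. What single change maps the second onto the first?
The transformation is: substantially darkened.

Every pixel — background and shapes alike — is uniformly darkened.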